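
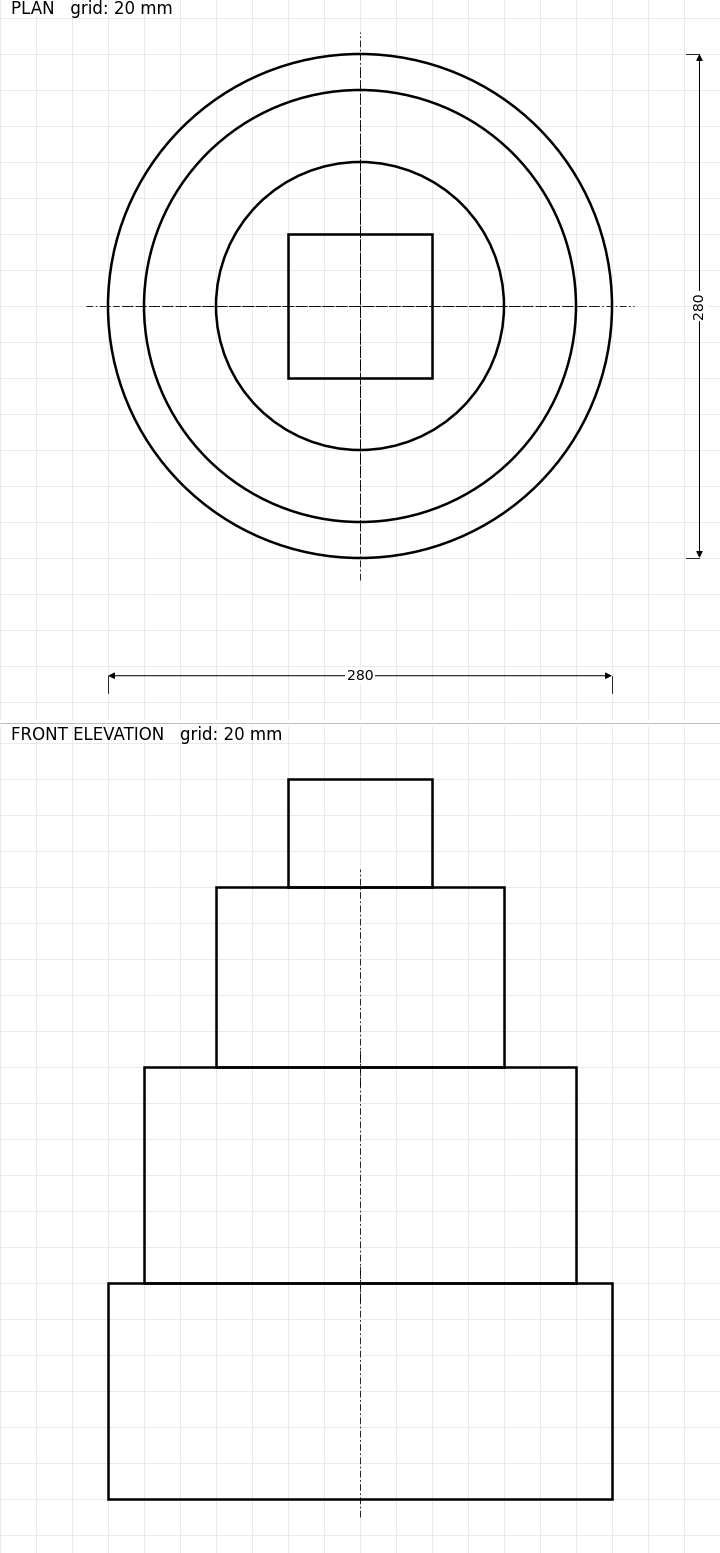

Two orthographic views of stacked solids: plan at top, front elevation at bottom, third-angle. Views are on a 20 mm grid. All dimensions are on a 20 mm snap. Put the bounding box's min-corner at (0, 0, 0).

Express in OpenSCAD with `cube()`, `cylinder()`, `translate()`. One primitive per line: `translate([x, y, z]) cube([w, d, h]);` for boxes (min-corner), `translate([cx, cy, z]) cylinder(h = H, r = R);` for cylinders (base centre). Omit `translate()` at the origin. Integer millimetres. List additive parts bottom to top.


translate([140, 140, 0]) cylinder(h = 120, r = 140);
translate([140, 140, 120]) cylinder(h = 120, r = 120);
translate([140, 140, 240]) cylinder(h = 100, r = 80);
translate([100, 100, 340]) cube([80, 80, 60]);


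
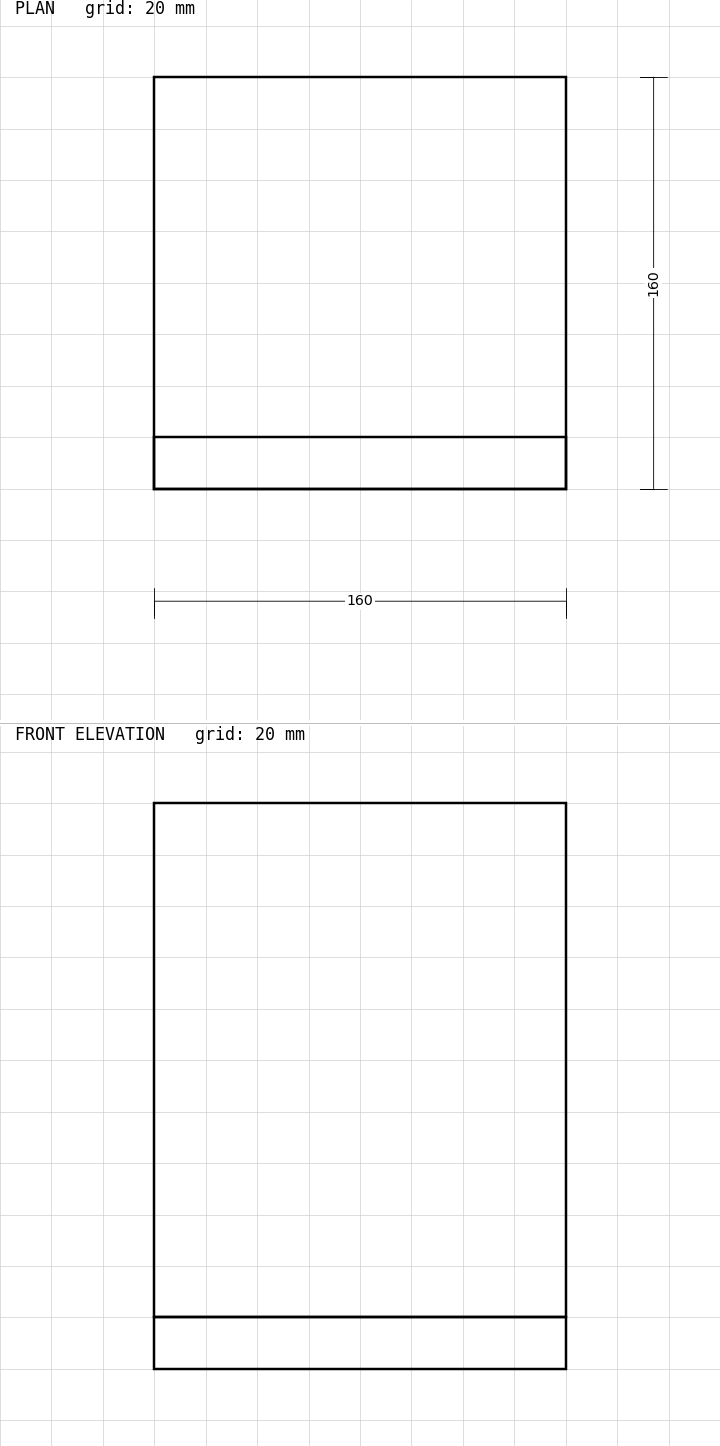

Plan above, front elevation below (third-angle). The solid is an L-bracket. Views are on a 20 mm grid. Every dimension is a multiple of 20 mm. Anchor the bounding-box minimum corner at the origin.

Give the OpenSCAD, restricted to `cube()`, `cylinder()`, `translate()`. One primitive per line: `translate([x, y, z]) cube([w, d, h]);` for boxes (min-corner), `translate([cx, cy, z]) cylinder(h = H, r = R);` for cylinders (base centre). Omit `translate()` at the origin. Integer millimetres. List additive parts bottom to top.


cube([160, 160, 20]);
translate([0, 0, 20]) cube([160, 20, 200]);


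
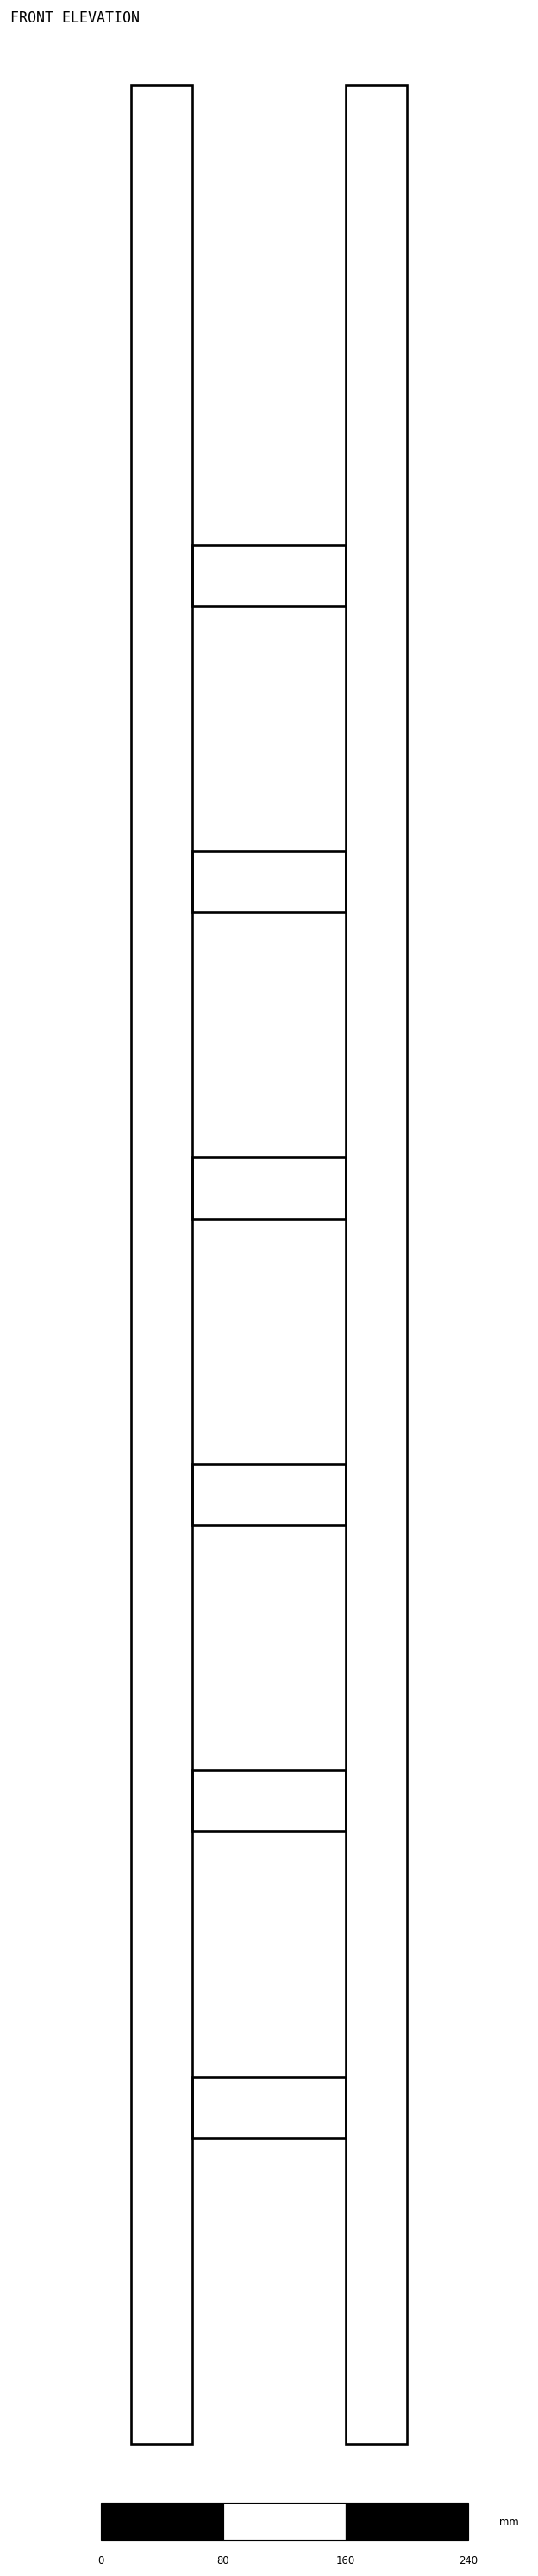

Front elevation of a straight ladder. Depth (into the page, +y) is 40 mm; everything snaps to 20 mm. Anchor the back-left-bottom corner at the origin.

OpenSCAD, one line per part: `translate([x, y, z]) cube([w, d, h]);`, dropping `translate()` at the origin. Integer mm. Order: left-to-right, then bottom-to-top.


cube([40, 40, 1540]);
translate([40, 0, 200]) cube([100, 40, 40]);
translate([40, 0, 400]) cube([100, 40, 40]);
translate([40, 0, 600]) cube([100, 40, 40]);
translate([40, 0, 800]) cube([100, 40, 40]);
translate([40, 0, 1000]) cube([100, 40, 40]);
translate([40, 0, 1200]) cube([100, 40, 40]);
translate([140, 0, 0]) cube([40, 40, 1540]);


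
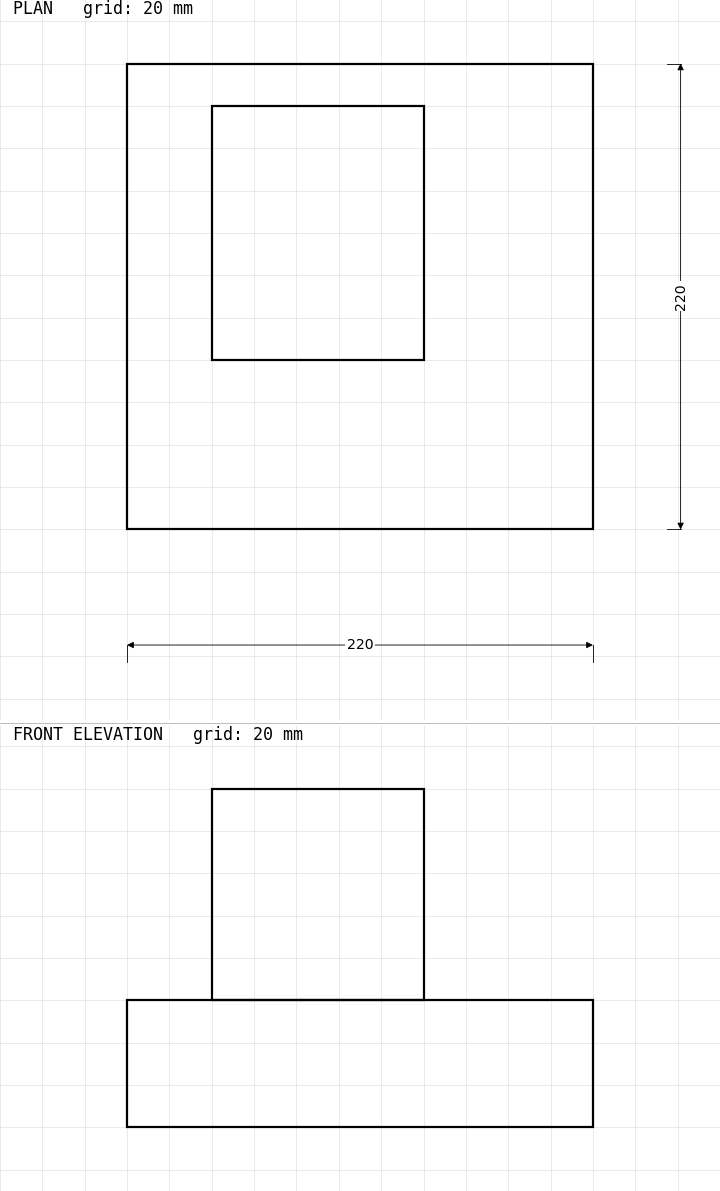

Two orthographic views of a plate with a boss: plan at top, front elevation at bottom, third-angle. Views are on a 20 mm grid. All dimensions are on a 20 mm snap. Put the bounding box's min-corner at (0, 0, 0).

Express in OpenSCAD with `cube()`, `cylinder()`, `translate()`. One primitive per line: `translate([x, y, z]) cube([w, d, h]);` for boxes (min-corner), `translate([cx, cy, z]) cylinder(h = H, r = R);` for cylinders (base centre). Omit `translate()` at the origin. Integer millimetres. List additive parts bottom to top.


cube([220, 220, 60]);
translate([40, 80, 60]) cube([100, 120, 100]);


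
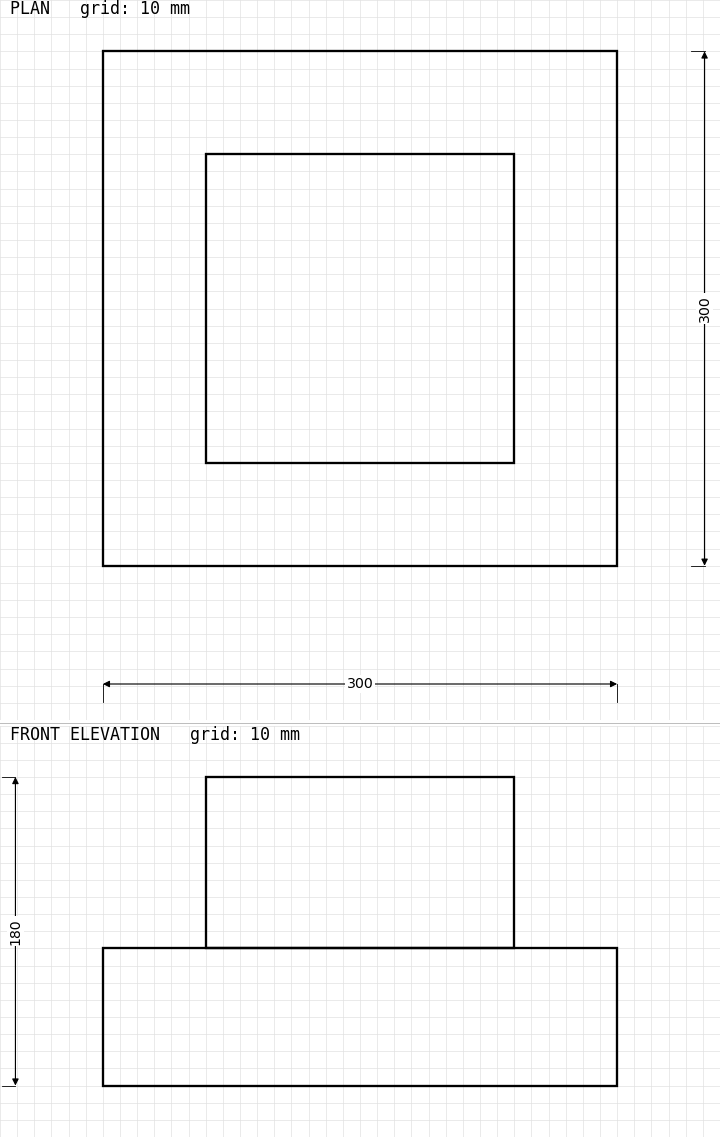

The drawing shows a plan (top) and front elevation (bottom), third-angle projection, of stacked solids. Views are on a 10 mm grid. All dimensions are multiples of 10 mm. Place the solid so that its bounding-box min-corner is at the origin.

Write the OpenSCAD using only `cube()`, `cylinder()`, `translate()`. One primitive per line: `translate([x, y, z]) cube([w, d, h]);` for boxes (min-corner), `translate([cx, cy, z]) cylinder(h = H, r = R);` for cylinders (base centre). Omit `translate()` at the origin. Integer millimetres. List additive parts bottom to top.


cube([300, 300, 80]);
translate([60, 60, 80]) cube([180, 180, 100]);


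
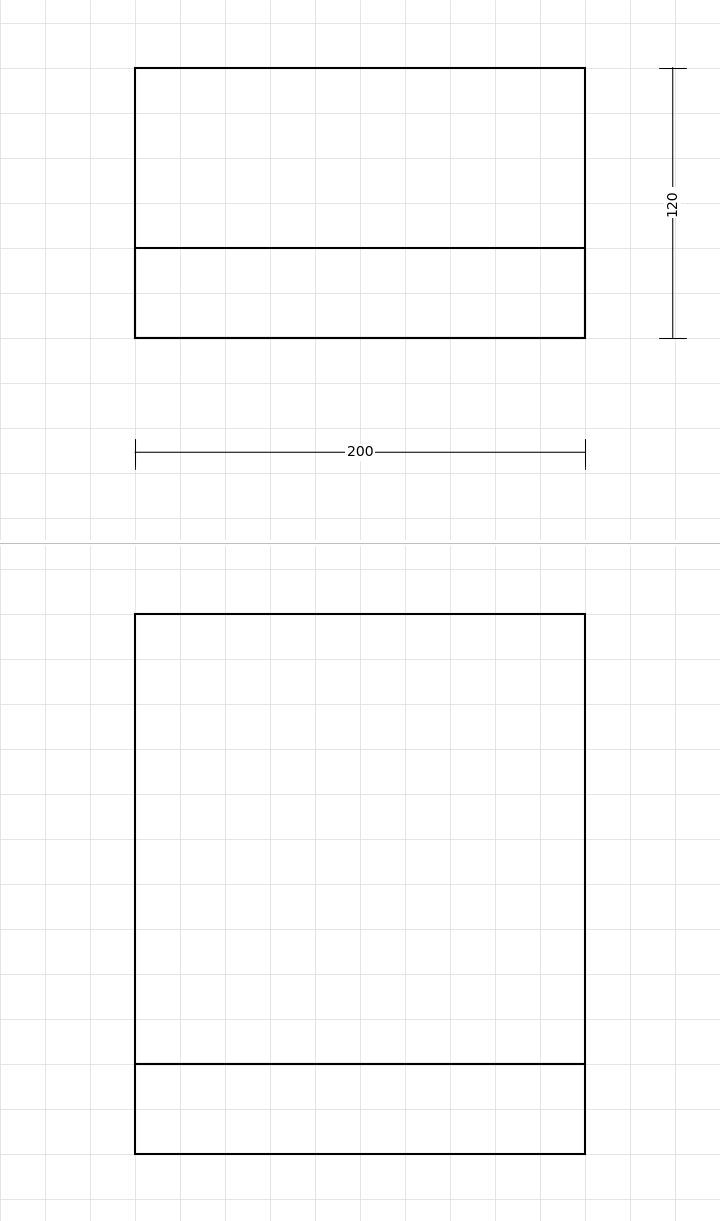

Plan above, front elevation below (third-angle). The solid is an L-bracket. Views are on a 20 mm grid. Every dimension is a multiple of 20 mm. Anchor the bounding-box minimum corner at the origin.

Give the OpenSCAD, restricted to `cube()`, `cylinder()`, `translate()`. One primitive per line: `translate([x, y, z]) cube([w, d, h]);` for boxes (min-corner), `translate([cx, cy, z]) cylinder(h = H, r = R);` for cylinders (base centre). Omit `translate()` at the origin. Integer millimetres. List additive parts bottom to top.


cube([200, 120, 40]);
translate([0, 0, 40]) cube([200, 40, 200]);


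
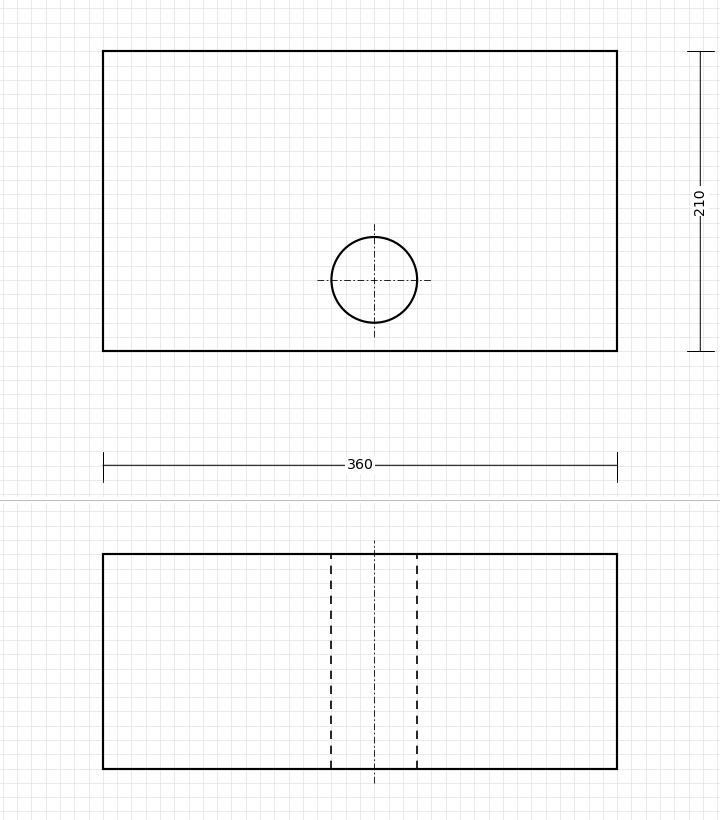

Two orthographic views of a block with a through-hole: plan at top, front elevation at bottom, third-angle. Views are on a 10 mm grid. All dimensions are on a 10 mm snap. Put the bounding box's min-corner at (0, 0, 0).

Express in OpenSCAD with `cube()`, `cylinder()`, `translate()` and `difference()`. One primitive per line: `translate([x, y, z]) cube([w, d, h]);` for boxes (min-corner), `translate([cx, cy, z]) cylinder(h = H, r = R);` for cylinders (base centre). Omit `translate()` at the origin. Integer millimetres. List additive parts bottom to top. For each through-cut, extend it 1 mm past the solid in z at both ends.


difference() {
  cube([360, 210, 150]);
  translate([190, 50, -1]) cylinder(h = 152, r = 30);
}


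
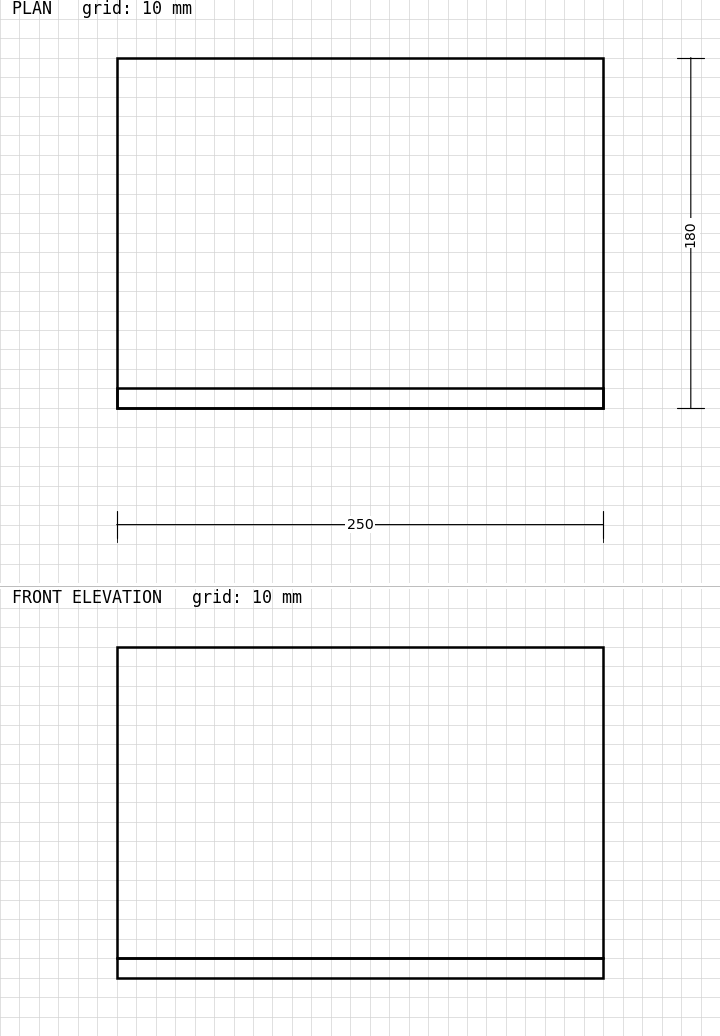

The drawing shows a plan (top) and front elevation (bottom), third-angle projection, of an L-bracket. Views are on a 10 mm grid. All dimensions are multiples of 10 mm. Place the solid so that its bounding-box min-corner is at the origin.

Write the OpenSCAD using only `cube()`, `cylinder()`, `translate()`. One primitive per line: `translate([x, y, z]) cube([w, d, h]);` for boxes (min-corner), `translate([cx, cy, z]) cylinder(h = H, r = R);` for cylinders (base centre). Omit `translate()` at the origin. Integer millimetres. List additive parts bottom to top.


cube([250, 180, 10]);
translate([0, 0, 10]) cube([250, 10, 160]);


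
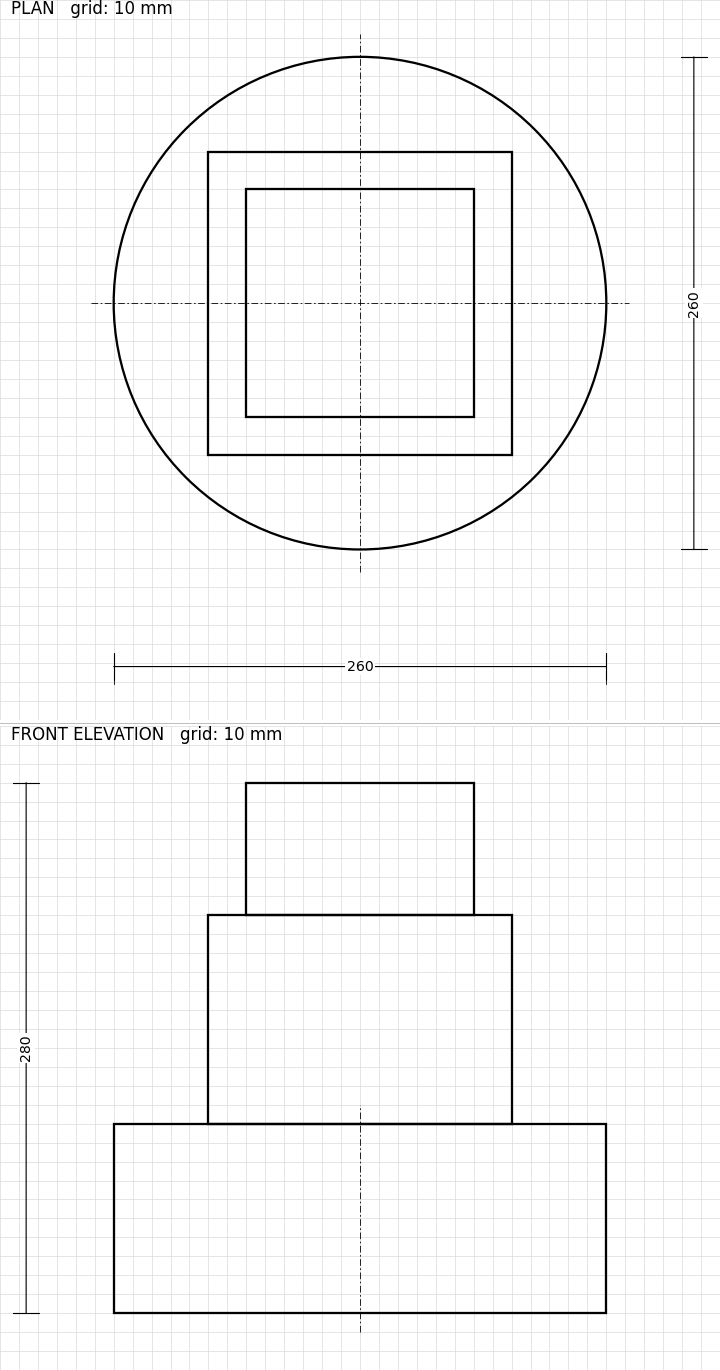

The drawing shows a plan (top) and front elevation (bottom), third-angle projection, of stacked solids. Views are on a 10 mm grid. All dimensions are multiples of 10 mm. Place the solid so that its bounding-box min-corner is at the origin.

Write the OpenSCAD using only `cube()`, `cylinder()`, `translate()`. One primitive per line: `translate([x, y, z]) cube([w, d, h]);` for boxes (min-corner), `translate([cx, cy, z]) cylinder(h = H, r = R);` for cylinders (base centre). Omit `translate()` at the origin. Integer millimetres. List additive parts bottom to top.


translate([130, 130, 0]) cylinder(h = 100, r = 130);
translate([50, 50, 100]) cube([160, 160, 110]);
translate([70, 70, 210]) cube([120, 120, 70]);


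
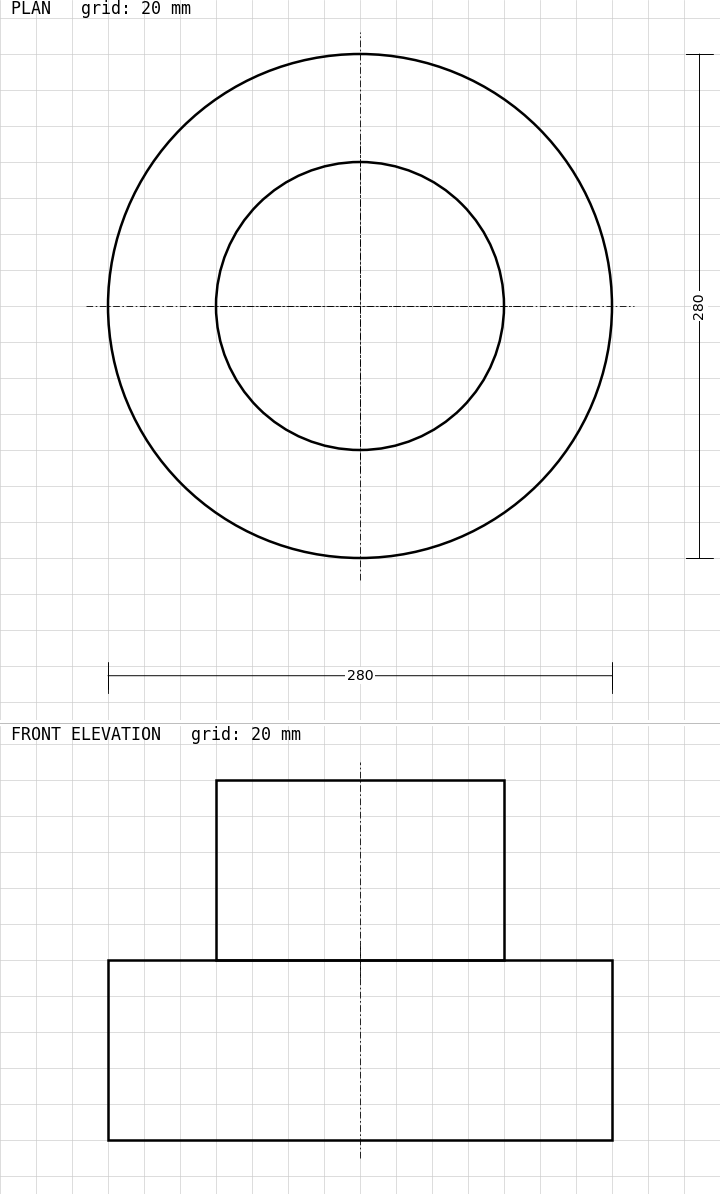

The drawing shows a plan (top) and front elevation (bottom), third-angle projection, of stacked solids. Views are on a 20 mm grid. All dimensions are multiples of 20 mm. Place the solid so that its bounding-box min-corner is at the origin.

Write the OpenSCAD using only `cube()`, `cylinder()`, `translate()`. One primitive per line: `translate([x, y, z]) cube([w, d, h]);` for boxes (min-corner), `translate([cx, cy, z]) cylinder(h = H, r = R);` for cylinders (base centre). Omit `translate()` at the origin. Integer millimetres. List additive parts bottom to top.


translate([140, 140, 0]) cylinder(h = 100, r = 140);
translate([140, 140, 100]) cylinder(h = 100, r = 80);


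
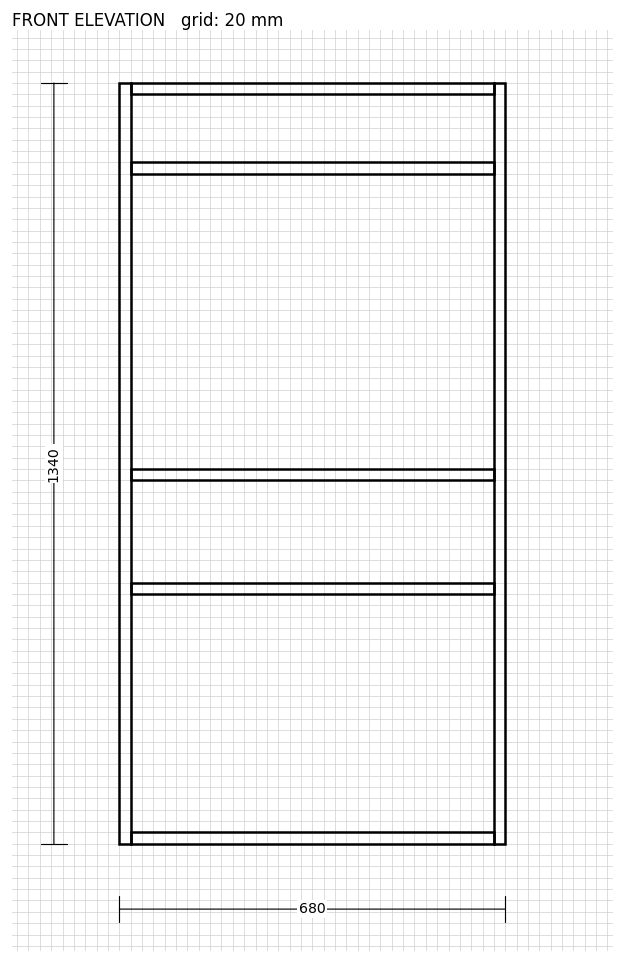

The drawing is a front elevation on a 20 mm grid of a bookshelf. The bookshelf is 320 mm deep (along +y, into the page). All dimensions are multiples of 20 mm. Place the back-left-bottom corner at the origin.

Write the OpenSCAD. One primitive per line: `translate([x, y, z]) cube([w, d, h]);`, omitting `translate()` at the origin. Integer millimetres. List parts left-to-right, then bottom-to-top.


cube([20, 320, 1340]);
translate([20, 0, 0]) cube([640, 320, 20]);
translate([20, 0, 440]) cube([640, 320, 20]);
translate([20, 0, 640]) cube([640, 320, 20]);
translate([20, 0, 1180]) cube([640, 320, 20]);
translate([20, 0, 1320]) cube([640, 320, 20]);
translate([660, 0, 0]) cube([20, 320, 1340]);


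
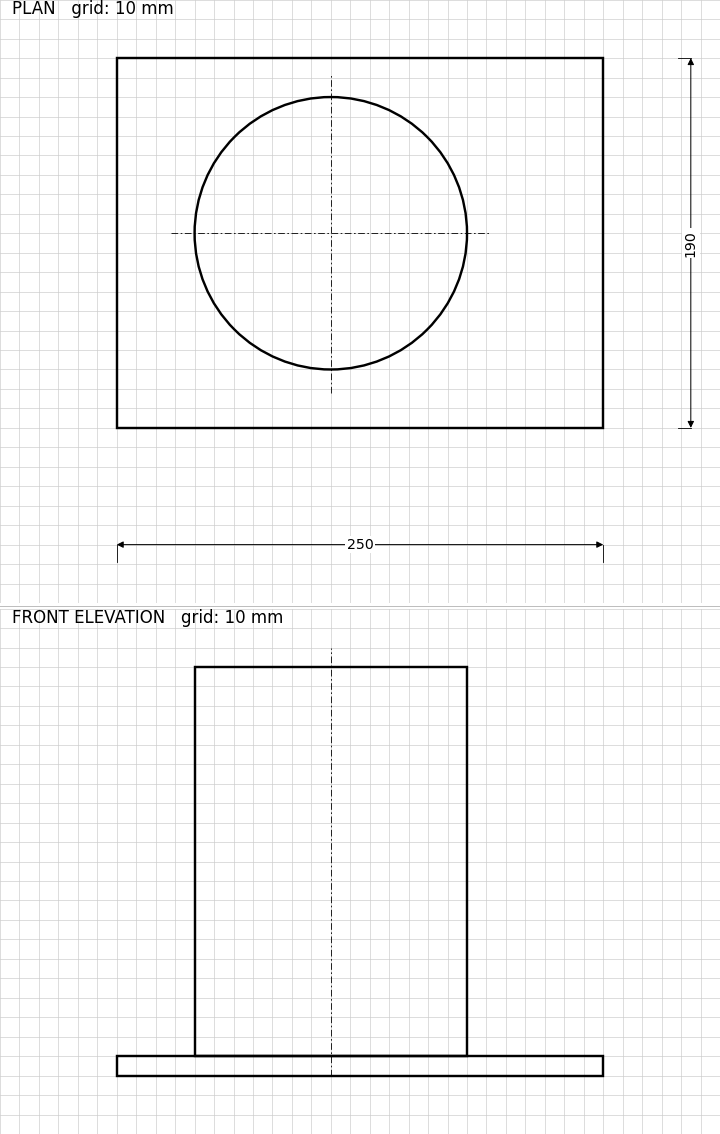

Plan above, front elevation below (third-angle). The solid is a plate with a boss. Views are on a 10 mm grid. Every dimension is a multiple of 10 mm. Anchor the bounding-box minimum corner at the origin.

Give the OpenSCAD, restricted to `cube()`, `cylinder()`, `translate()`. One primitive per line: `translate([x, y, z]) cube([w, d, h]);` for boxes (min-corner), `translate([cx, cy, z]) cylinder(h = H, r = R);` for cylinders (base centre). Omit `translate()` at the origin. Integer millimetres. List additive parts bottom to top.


cube([250, 190, 10]);
translate([110, 100, 10]) cylinder(h = 200, r = 70);


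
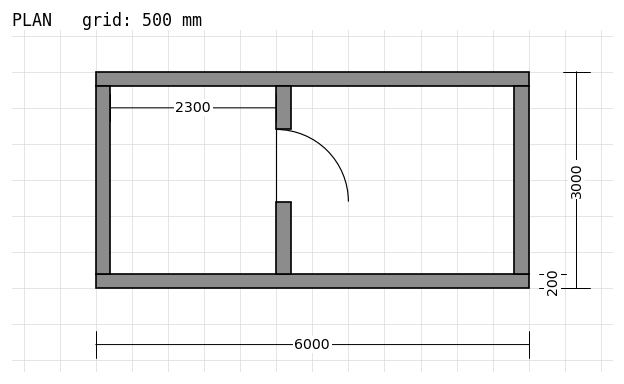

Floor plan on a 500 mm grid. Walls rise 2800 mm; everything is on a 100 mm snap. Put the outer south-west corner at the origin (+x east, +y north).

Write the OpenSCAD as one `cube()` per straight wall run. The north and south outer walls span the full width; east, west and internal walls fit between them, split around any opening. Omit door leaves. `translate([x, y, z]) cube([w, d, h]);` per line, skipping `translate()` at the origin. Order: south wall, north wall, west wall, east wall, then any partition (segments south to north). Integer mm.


cube([6000, 200, 2800]);
translate([0, 2800, 0]) cube([6000, 200, 2800]);
translate([0, 200, 0]) cube([200, 2600, 2800]);
translate([5800, 200, 0]) cube([200, 2600, 2800]);
translate([2500, 200, 0]) cube([200, 1000, 2800]);
translate([2500, 2200, 0]) cube([200, 600, 2800]);


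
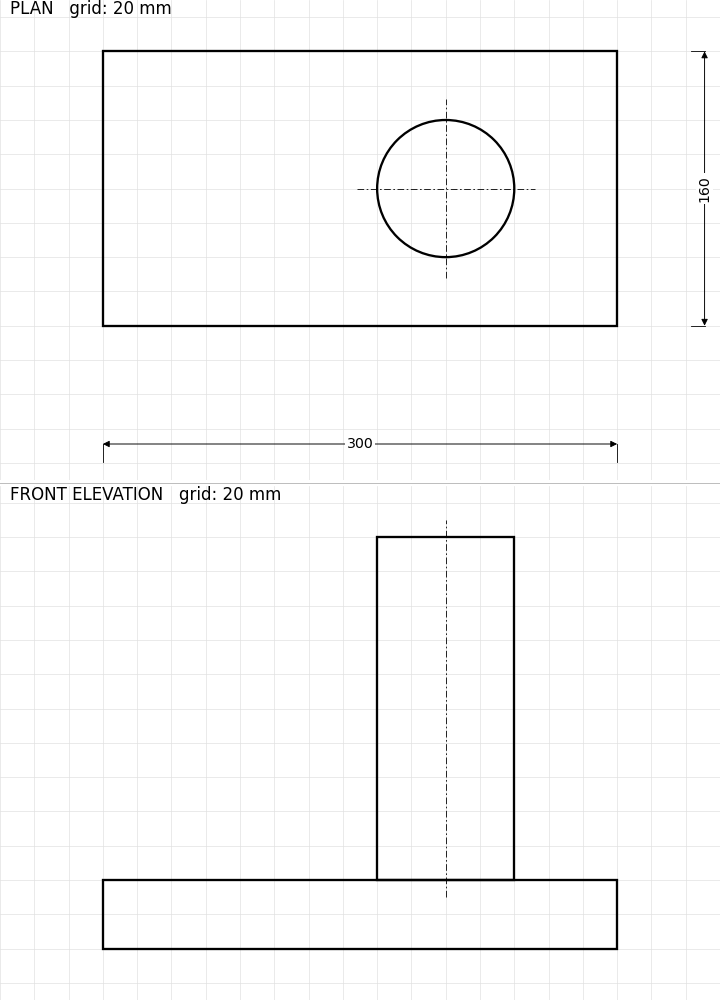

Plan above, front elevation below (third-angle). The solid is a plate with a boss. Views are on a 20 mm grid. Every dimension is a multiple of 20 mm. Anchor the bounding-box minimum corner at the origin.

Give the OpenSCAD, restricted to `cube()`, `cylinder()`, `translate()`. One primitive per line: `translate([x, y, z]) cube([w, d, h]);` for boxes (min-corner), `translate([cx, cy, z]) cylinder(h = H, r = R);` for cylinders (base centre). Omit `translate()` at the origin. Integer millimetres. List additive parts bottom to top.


cube([300, 160, 40]);
translate([200, 80, 40]) cylinder(h = 200, r = 40);


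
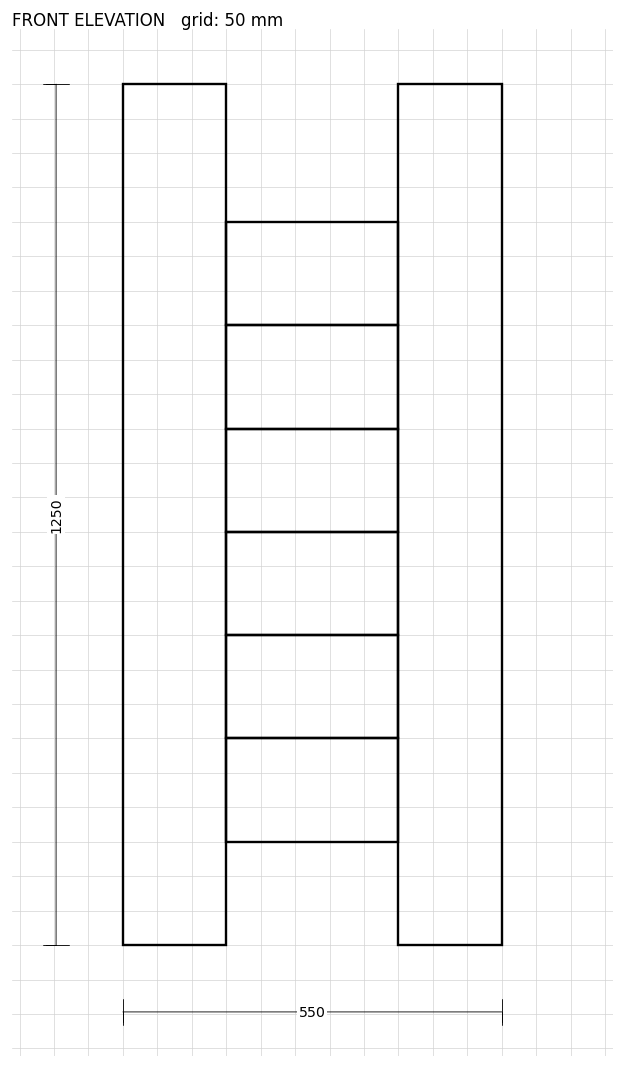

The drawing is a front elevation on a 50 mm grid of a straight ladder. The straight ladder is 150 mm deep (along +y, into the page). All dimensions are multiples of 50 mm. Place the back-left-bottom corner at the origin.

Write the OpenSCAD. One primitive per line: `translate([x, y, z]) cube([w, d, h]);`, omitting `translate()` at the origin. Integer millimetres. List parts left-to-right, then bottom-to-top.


cube([150, 150, 1250]);
translate([150, 0, 150]) cube([250, 150, 150]);
translate([150, 0, 300]) cube([250, 150, 150]);
translate([150, 0, 450]) cube([250, 150, 150]);
translate([150, 0, 600]) cube([250, 150, 150]);
translate([150, 0, 750]) cube([250, 150, 150]);
translate([150, 0, 900]) cube([250, 150, 150]);
translate([400, 0, 0]) cube([150, 150, 1250]);


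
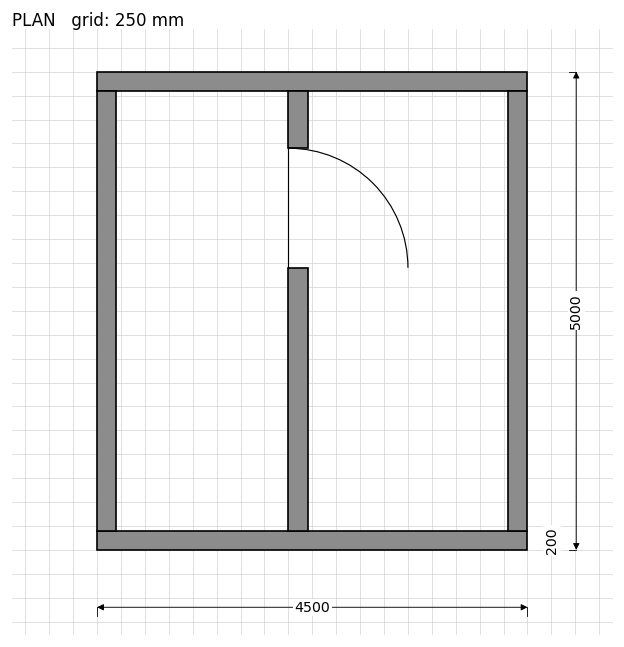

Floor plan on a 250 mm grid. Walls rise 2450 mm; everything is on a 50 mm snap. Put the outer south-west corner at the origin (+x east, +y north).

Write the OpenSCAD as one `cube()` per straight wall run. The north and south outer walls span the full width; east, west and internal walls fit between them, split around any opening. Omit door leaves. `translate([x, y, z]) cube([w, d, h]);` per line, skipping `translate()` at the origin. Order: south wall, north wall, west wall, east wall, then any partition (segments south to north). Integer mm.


cube([4500, 200, 2450]);
translate([0, 4800, 0]) cube([4500, 200, 2450]);
translate([0, 200, 0]) cube([200, 4600, 2450]);
translate([4300, 200, 0]) cube([200, 4600, 2450]);
translate([2000, 200, 0]) cube([200, 2750, 2450]);
translate([2000, 4200, 0]) cube([200, 600, 2450]);


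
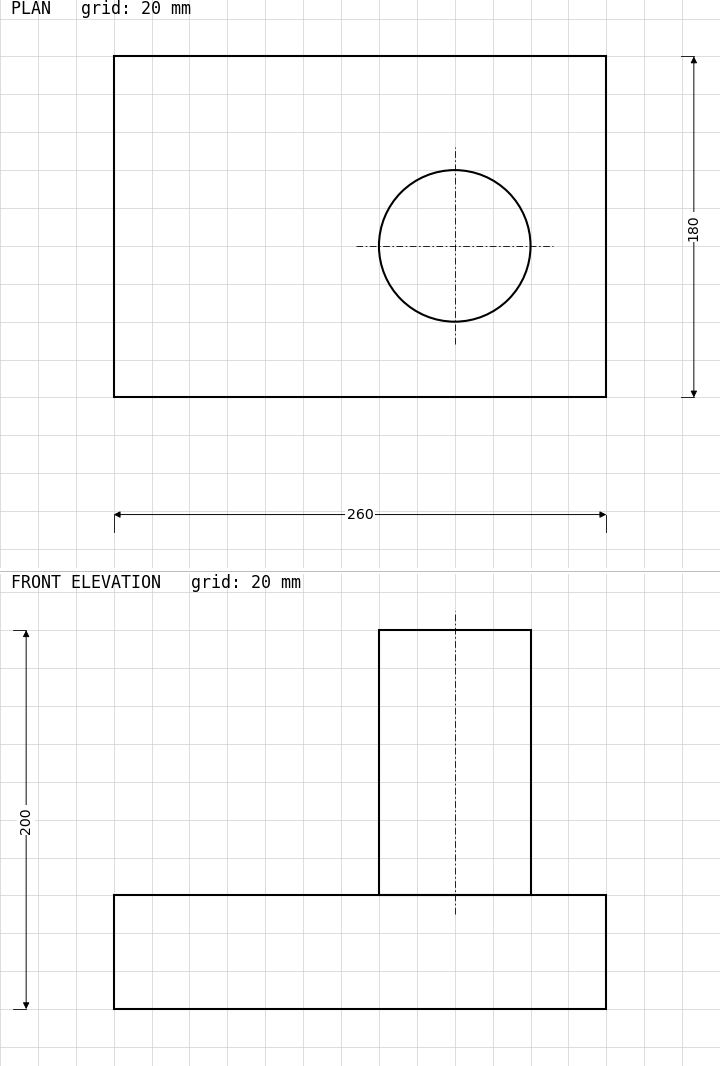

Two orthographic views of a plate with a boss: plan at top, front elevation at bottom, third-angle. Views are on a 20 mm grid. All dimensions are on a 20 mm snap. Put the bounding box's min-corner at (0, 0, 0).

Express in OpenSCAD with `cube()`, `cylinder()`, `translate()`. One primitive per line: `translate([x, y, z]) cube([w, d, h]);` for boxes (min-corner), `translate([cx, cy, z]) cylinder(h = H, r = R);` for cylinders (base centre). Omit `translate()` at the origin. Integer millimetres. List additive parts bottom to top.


cube([260, 180, 60]);
translate([180, 80, 60]) cylinder(h = 140, r = 40);


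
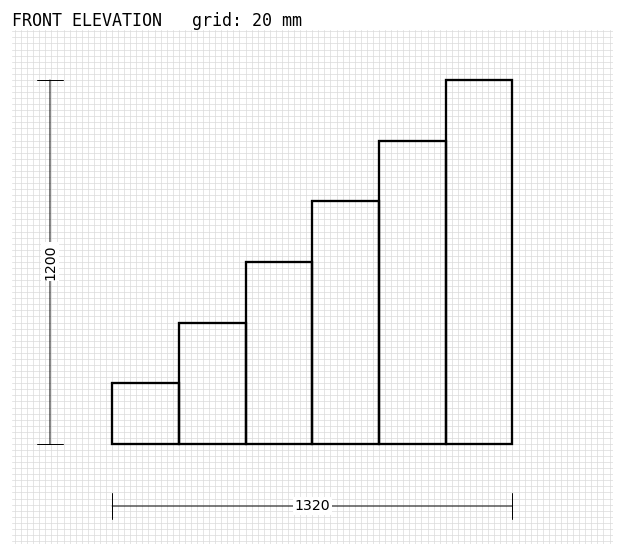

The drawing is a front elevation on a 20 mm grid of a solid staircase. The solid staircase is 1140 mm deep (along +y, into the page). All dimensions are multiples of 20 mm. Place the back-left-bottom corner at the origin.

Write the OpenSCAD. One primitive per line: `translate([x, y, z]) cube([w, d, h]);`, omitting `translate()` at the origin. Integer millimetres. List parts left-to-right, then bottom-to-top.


cube([220, 1140, 200]);
translate([220, 0, 0]) cube([220, 1140, 400]);
translate([440, 0, 0]) cube([220, 1140, 600]);
translate([660, 0, 0]) cube([220, 1140, 800]);
translate([880, 0, 0]) cube([220, 1140, 1000]);
translate([1100, 0, 0]) cube([220, 1140, 1200]);


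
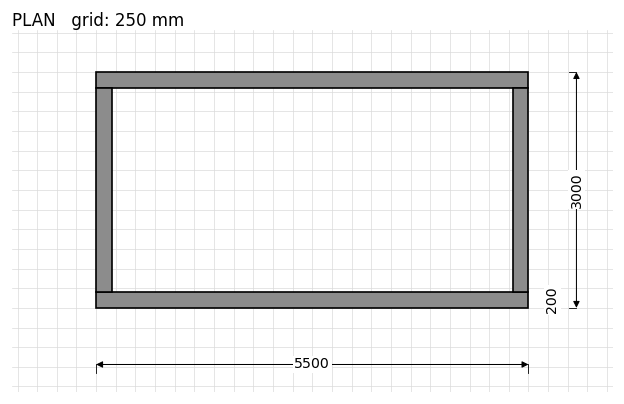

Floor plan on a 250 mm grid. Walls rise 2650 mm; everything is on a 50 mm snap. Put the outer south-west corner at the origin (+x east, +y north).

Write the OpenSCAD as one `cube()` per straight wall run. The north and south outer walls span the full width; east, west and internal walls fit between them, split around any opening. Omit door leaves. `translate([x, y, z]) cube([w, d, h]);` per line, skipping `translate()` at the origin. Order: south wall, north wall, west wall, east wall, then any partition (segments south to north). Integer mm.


cube([5500, 200, 2650]);
translate([0, 2800, 0]) cube([5500, 200, 2650]);
translate([0, 200, 0]) cube([200, 2600, 2650]);
translate([5300, 200, 0]) cube([200, 2600, 2650]);


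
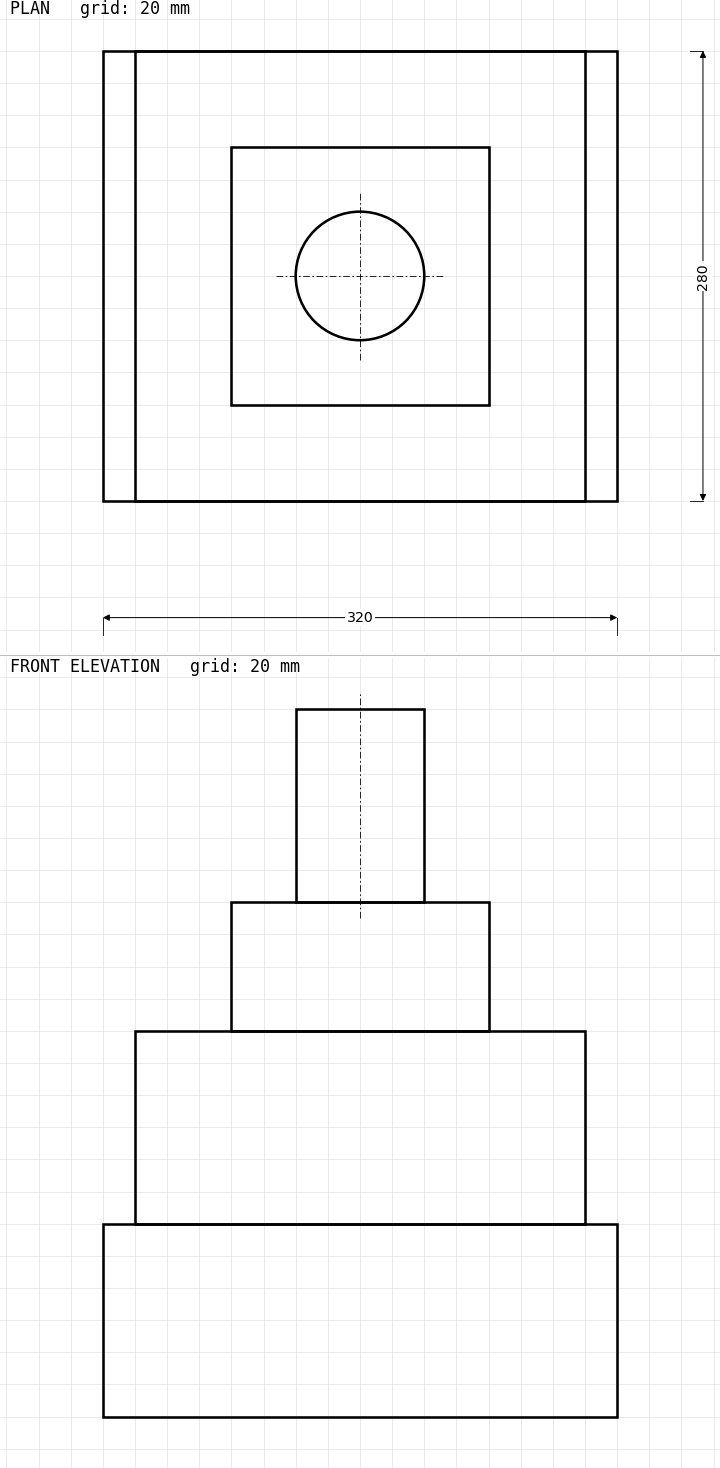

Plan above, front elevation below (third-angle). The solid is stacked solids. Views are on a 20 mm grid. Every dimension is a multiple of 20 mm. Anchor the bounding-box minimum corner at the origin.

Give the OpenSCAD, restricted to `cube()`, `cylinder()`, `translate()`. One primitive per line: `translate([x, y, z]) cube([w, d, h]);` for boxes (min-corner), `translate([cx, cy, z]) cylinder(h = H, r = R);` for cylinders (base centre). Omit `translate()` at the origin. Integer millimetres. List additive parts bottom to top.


cube([320, 280, 120]);
translate([20, 0, 120]) cube([280, 280, 120]);
translate([80, 60, 240]) cube([160, 160, 80]);
translate([160, 140, 320]) cylinder(h = 120, r = 40);


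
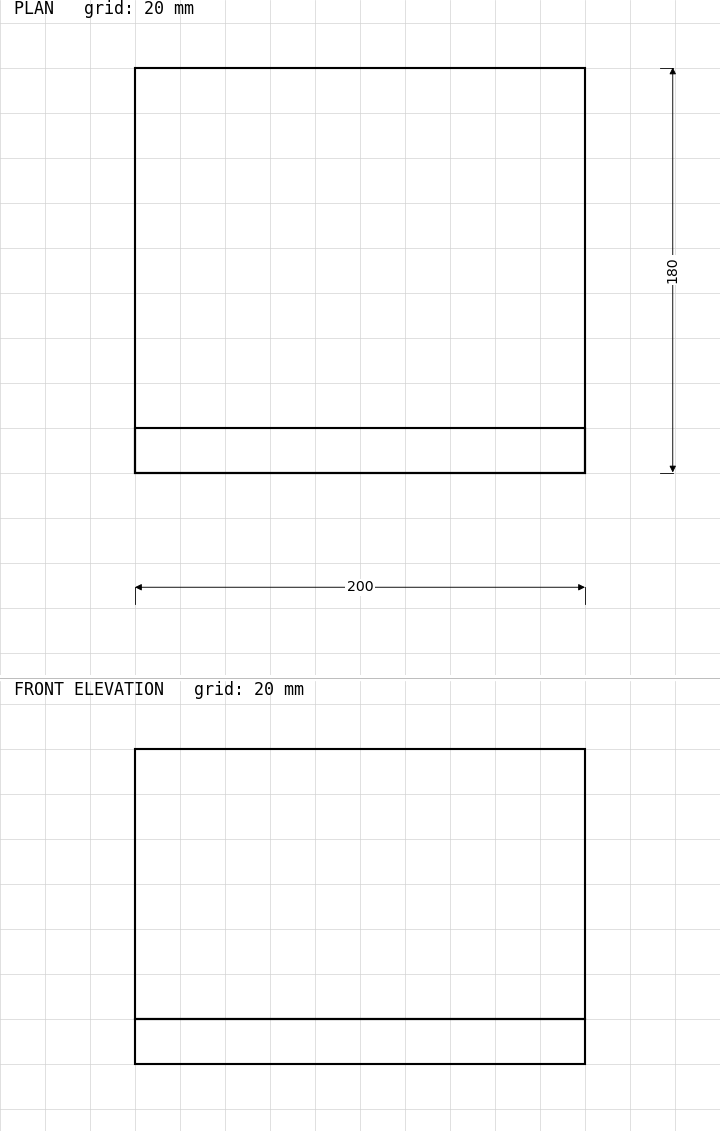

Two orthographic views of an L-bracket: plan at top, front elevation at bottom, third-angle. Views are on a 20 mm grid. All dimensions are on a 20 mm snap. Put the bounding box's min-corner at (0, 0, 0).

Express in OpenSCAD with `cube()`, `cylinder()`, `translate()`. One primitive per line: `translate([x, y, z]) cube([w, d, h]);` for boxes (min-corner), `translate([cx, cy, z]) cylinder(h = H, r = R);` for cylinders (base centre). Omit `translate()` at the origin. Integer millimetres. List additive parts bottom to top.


cube([200, 180, 20]);
translate([0, 0, 20]) cube([200, 20, 120]);


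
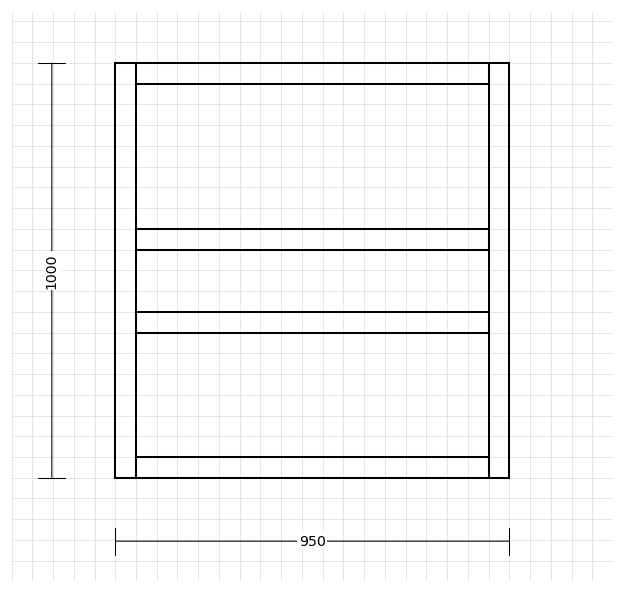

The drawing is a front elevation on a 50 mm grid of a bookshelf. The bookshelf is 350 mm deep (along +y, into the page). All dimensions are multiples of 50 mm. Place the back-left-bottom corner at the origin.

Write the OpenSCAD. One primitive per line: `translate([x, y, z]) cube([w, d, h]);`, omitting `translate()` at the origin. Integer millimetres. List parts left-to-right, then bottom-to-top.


cube([50, 350, 1000]);
translate([50, 0, 0]) cube([850, 350, 50]);
translate([50, 0, 350]) cube([850, 350, 50]);
translate([50, 0, 550]) cube([850, 350, 50]);
translate([50, 0, 950]) cube([850, 350, 50]);
translate([900, 0, 0]) cube([50, 350, 1000]);


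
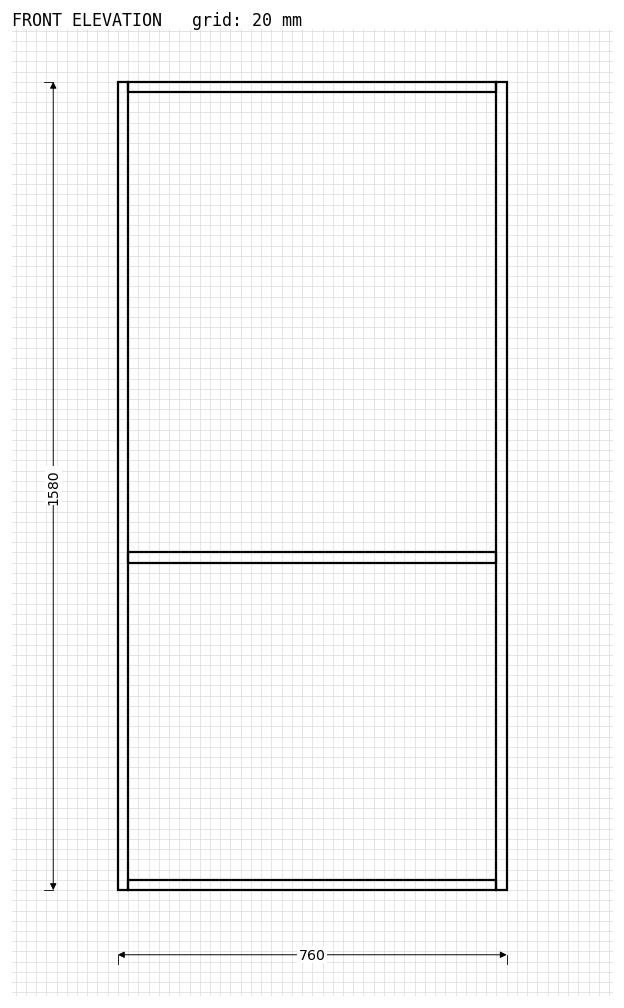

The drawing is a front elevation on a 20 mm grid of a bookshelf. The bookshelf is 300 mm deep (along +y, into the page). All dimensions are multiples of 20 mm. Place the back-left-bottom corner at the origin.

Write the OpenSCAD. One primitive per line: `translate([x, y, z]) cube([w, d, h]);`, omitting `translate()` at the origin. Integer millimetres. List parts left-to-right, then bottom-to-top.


cube([20, 300, 1580]);
translate([20, 0, 0]) cube([720, 300, 20]);
translate([20, 0, 640]) cube([720, 300, 20]);
translate([20, 0, 1560]) cube([720, 300, 20]);
translate([740, 0, 0]) cube([20, 300, 1580]);


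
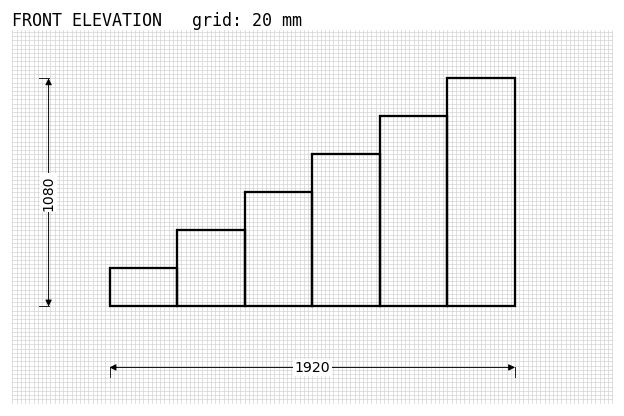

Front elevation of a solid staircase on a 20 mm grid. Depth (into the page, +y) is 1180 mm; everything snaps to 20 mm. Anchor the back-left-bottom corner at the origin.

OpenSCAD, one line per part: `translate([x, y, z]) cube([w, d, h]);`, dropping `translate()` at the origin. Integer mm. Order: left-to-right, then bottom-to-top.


cube([320, 1180, 180]);
translate([320, 0, 0]) cube([320, 1180, 360]);
translate([640, 0, 0]) cube([320, 1180, 540]);
translate([960, 0, 0]) cube([320, 1180, 720]);
translate([1280, 0, 0]) cube([320, 1180, 900]);
translate([1600, 0, 0]) cube([320, 1180, 1080]);


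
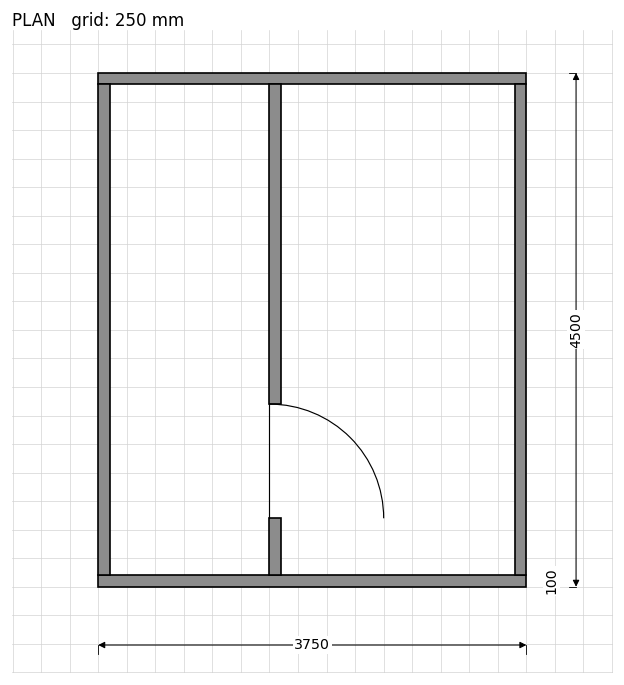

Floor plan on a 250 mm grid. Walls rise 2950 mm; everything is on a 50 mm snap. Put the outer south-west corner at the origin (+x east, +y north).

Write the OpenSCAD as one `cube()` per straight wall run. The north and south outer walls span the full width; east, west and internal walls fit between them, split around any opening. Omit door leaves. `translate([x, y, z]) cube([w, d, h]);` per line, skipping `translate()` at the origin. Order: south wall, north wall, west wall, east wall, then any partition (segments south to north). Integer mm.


cube([3750, 100, 2950]);
translate([0, 4400, 0]) cube([3750, 100, 2950]);
translate([0, 100, 0]) cube([100, 4300, 2950]);
translate([3650, 100, 0]) cube([100, 4300, 2950]);
translate([1500, 100, 0]) cube([100, 500, 2950]);
translate([1500, 1600, 0]) cube([100, 2800, 2950]);


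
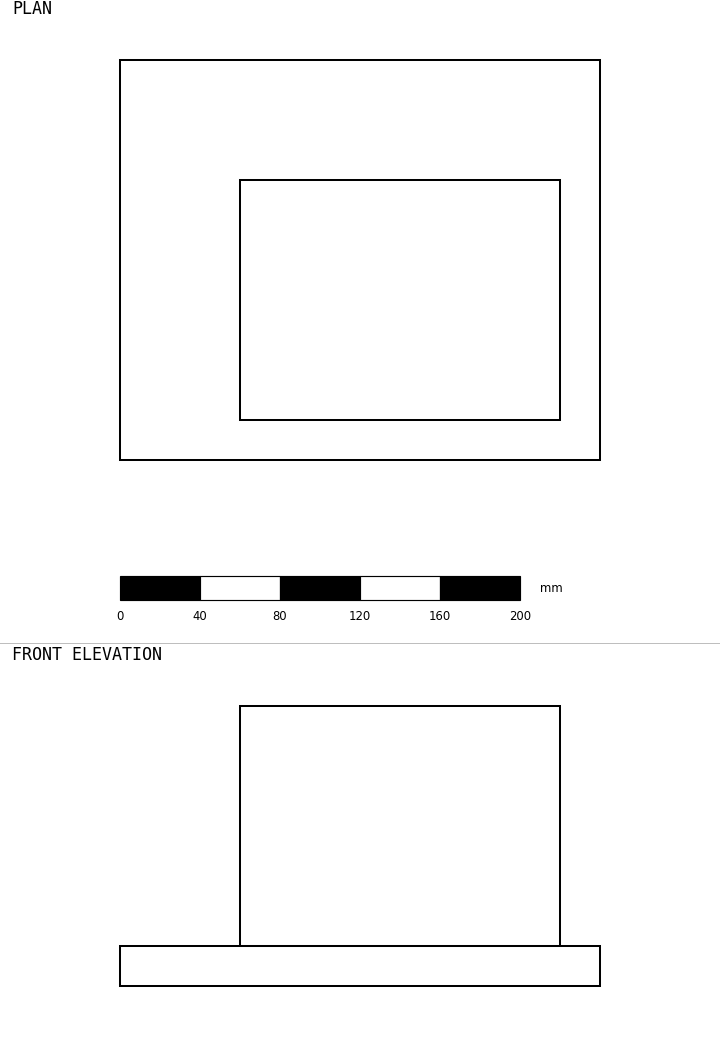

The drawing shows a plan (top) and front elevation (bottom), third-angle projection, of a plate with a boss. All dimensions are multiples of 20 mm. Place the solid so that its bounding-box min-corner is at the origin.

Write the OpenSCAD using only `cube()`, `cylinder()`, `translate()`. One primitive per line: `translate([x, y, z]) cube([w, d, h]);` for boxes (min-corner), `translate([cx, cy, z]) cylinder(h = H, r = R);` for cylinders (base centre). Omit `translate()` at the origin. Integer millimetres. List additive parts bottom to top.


cube([240, 200, 20]);
translate([60, 20, 20]) cube([160, 120, 120]);


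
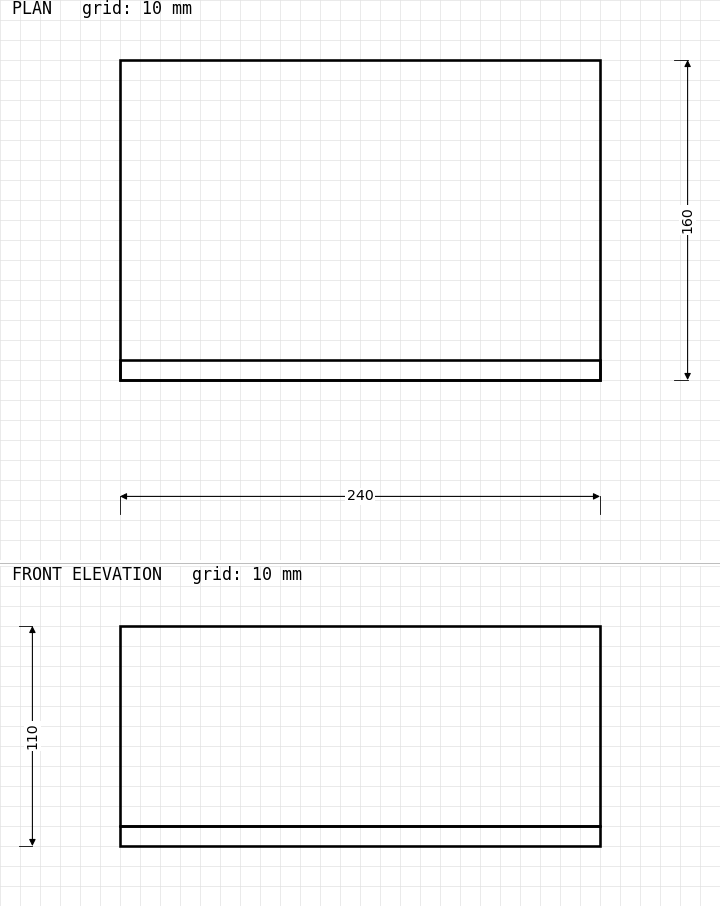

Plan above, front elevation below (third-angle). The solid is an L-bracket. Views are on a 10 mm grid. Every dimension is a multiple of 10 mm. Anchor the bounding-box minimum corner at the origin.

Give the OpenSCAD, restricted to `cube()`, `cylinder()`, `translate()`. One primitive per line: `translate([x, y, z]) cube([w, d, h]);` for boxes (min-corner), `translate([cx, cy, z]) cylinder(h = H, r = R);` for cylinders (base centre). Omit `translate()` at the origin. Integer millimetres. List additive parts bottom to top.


cube([240, 160, 10]);
translate([0, 0, 10]) cube([240, 10, 100]);


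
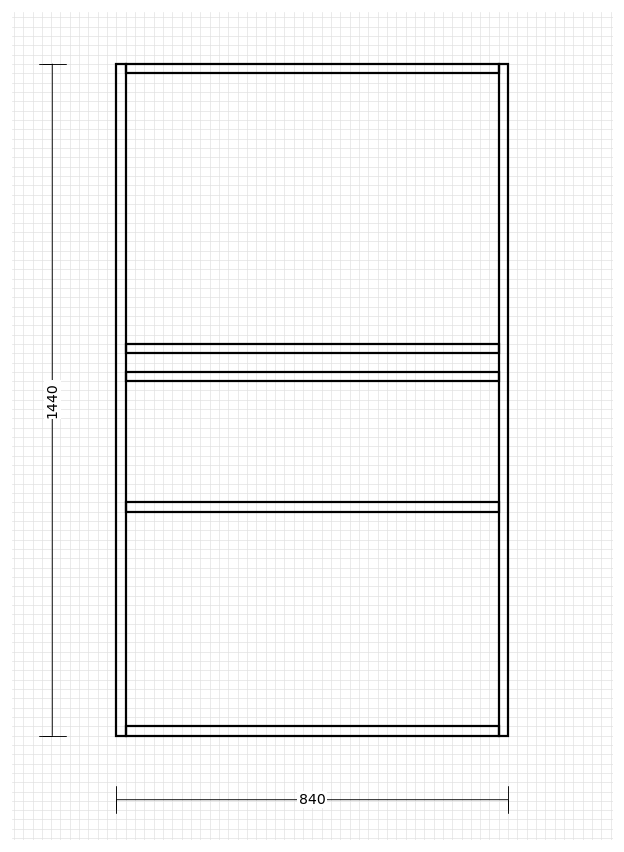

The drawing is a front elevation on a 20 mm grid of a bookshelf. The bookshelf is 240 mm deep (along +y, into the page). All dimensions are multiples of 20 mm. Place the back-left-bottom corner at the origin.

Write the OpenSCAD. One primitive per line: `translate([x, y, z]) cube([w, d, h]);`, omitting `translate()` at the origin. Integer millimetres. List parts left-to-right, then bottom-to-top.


cube([20, 240, 1440]);
translate([20, 0, 0]) cube([800, 240, 20]);
translate([20, 0, 480]) cube([800, 240, 20]);
translate([20, 0, 760]) cube([800, 240, 20]);
translate([20, 0, 820]) cube([800, 240, 20]);
translate([20, 0, 1420]) cube([800, 240, 20]);
translate([820, 0, 0]) cube([20, 240, 1440]);


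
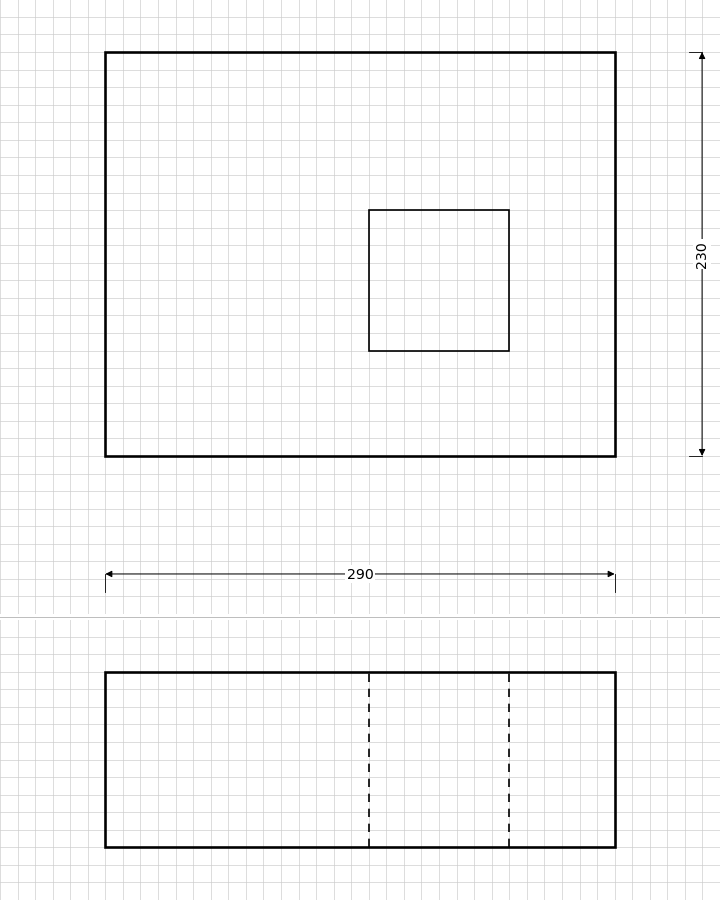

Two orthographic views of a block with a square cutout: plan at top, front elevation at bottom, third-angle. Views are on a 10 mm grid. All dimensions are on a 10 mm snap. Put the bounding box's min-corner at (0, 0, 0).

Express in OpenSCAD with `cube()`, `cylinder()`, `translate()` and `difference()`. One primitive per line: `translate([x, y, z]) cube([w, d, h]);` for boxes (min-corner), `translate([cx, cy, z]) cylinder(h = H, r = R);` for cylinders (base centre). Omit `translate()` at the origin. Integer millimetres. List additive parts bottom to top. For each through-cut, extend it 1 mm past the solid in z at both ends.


difference() {
  cube([290, 230, 100]);
  translate([150, 60, -1]) cube([80, 80, 102]);
}


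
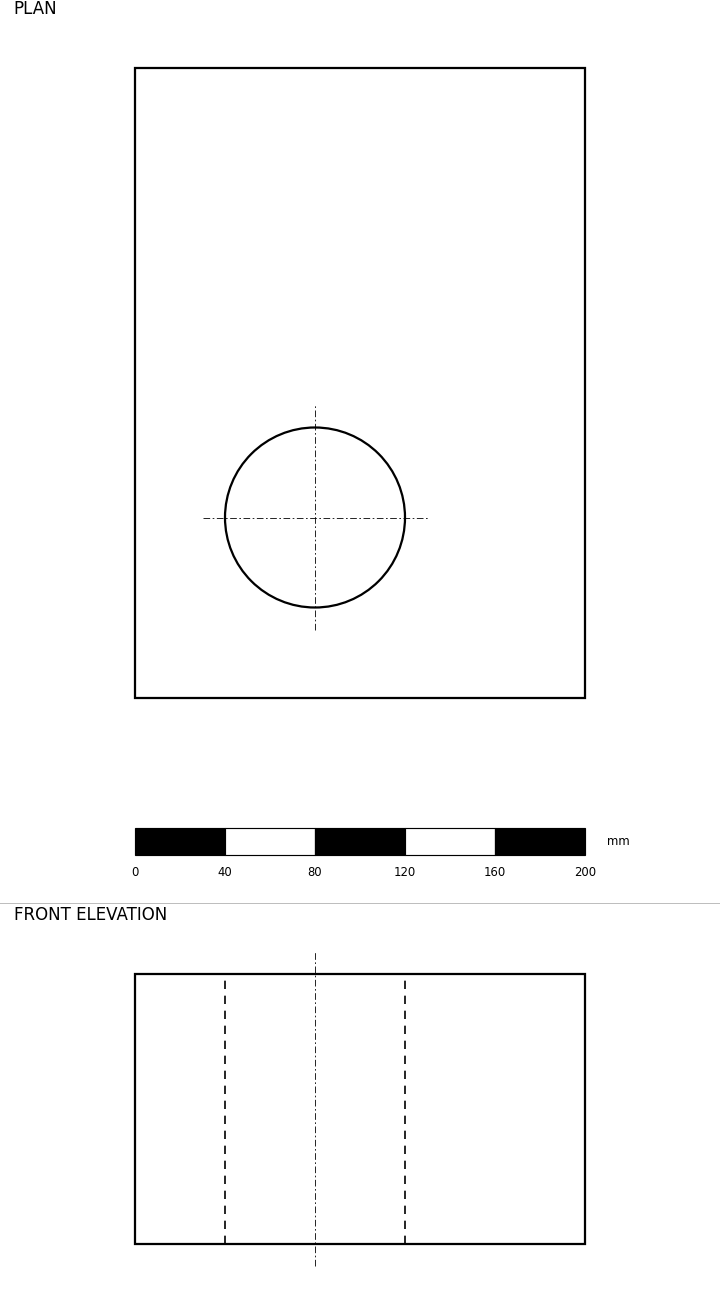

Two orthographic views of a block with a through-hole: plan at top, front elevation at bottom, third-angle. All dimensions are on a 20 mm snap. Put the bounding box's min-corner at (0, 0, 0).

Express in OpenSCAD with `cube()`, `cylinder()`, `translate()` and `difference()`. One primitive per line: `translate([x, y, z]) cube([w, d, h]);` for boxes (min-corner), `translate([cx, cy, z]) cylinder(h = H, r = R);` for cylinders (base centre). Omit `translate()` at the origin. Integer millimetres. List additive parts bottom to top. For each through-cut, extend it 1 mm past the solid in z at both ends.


difference() {
  cube([200, 280, 120]);
  translate([80, 80, -1]) cylinder(h = 122, r = 40);
}


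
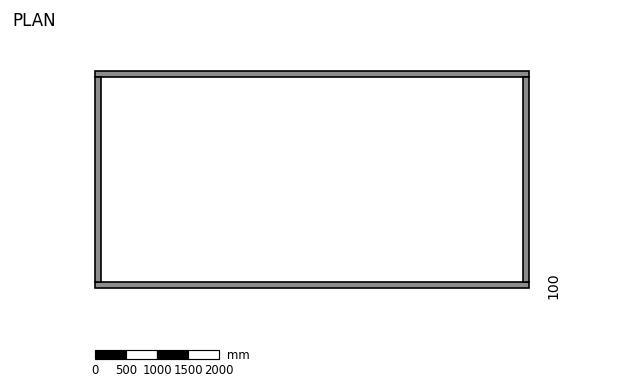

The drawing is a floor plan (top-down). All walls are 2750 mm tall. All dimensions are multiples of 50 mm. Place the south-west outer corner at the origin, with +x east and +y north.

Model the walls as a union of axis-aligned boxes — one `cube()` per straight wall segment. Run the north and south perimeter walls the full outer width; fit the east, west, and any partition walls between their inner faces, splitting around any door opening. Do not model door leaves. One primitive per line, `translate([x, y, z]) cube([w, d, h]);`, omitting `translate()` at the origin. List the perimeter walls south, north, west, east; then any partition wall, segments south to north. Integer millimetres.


cube([7000, 100, 2750]);
translate([0, 3400, 0]) cube([7000, 100, 2750]);
translate([0, 100, 0]) cube([100, 3300, 2750]);
translate([6900, 100, 0]) cube([100, 3300, 2750]);


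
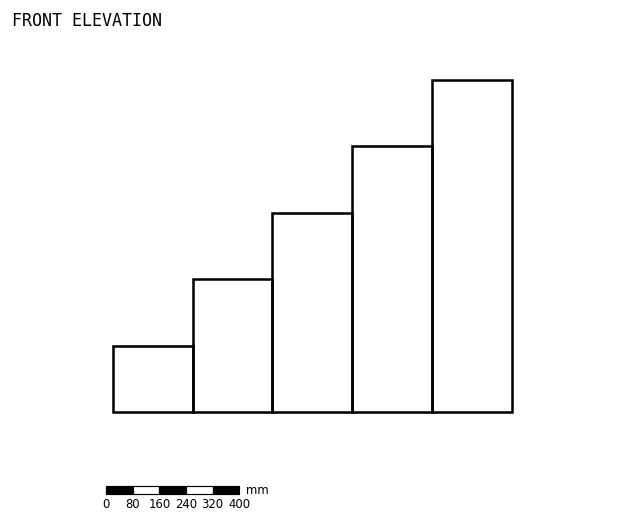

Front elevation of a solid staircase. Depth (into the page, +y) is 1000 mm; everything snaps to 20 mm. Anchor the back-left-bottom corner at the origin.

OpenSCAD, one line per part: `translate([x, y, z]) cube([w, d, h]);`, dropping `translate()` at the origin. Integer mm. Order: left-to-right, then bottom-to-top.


cube([240, 1000, 200]);
translate([240, 0, 0]) cube([240, 1000, 400]);
translate([480, 0, 0]) cube([240, 1000, 600]);
translate([720, 0, 0]) cube([240, 1000, 800]);
translate([960, 0, 0]) cube([240, 1000, 1000]);


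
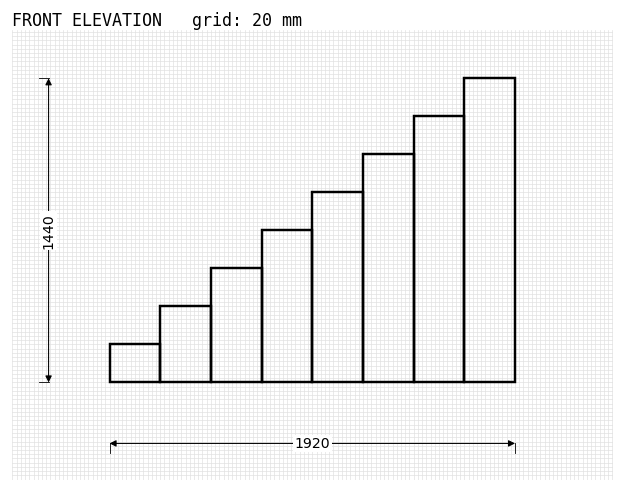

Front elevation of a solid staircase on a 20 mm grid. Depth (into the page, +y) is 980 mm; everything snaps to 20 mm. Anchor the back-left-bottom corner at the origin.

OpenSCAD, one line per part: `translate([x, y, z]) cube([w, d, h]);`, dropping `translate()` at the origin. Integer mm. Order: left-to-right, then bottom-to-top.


cube([240, 980, 180]);
translate([240, 0, 0]) cube([240, 980, 360]);
translate([480, 0, 0]) cube([240, 980, 540]);
translate([720, 0, 0]) cube([240, 980, 720]);
translate([960, 0, 0]) cube([240, 980, 900]);
translate([1200, 0, 0]) cube([240, 980, 1080]);
translate([1440, 0, 0]) cube([240, 980, 1260]);
translate([1680, 0, 0]) cube([240, 980, 1440]);


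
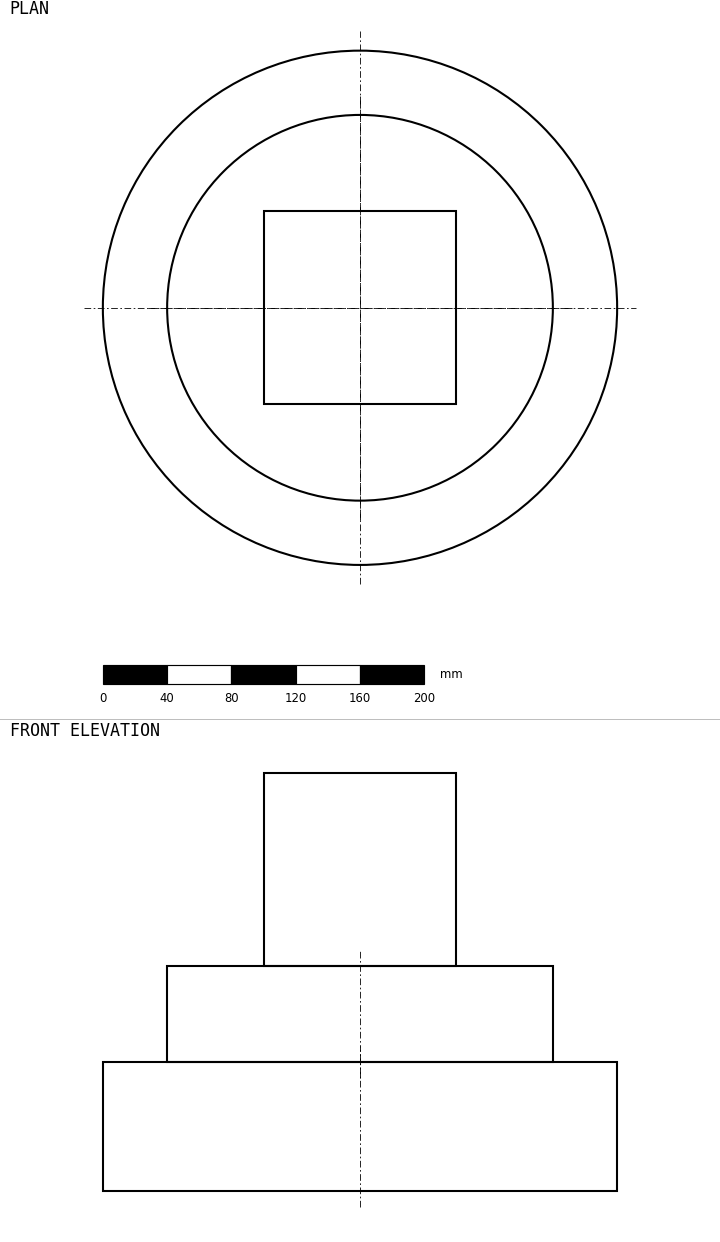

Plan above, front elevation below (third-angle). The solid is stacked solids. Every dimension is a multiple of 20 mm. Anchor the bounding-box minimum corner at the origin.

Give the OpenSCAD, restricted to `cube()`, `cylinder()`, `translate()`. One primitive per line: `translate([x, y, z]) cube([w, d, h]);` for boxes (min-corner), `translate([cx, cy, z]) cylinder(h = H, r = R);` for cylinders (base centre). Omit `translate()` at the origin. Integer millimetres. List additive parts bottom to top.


translate([160, 160, 0]) cylinder(h = 80, r = 160);
translate([160, 160, 80]) cylinder(h = 60, r = 120);
translate([100, 100, 140]) cube([120, 120, 120]);
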